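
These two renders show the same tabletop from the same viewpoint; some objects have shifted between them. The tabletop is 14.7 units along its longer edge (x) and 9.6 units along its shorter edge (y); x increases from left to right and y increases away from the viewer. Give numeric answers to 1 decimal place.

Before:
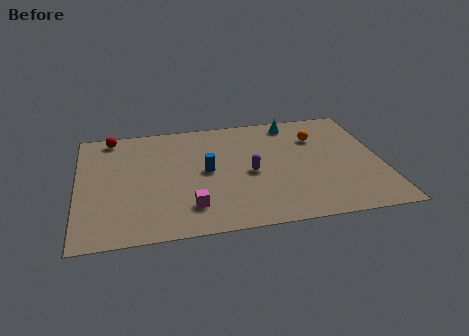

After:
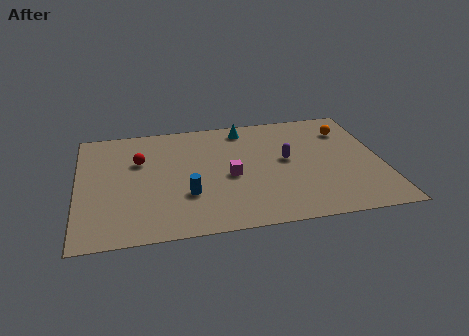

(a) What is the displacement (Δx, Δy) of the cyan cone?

(-2.4, -0.1)

From the two frames, the cyan cone sits at roughly (10.6, 8.4) before and (8.2, 8.3) after.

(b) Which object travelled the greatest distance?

the magenta cube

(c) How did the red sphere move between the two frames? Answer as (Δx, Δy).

(1.3, -2.3)

The red sphere started near (1.7, 8.6) and ended near (3.0, 6.3).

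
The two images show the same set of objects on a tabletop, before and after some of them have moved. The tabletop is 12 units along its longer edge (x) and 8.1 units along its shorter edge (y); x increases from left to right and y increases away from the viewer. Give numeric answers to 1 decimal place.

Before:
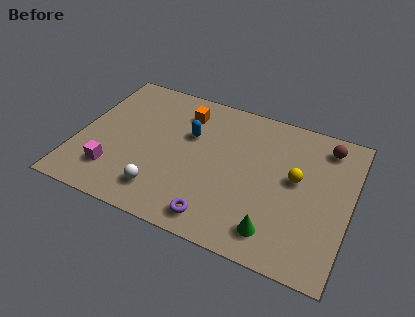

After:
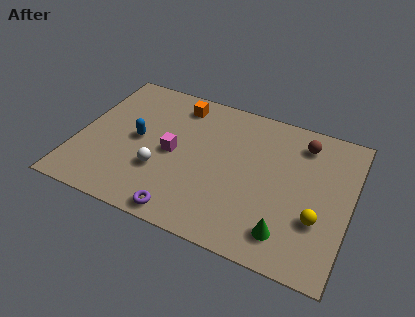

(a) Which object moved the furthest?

the magenta cube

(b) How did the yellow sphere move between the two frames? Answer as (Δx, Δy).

(1.1, -1.8)

The yellow sphere started near (9.6, 4.5) and ended near (10.7, 2.7).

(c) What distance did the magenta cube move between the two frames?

3.1

From (1.8, 1.9) to (4.2, 3.9), the magenta cube covered √(2.4² + 2.0²) ≈ 3.1 units.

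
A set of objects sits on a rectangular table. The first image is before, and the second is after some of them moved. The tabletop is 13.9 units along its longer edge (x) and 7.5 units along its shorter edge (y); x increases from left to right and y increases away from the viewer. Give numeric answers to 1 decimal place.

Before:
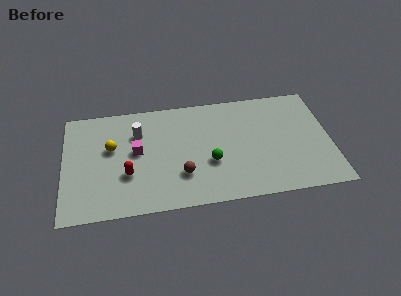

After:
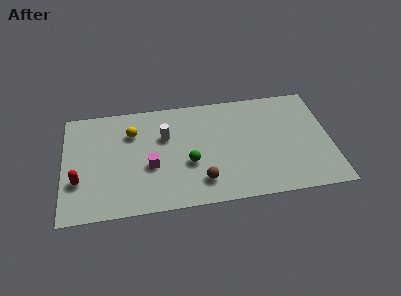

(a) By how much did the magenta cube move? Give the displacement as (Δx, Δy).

(0.7, -1.1)

The magenta cube was at about (3.8, 4.1) and moved to about (4.5, 3.0).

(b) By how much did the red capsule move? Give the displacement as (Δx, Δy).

(-2.5, -0.1)

From the two frames, the red capsule sits at roughly (3.3, 2.6) before and (0.8, 2.5) after.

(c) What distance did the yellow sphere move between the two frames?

1.4

From (2.5, 4.5) to (3.6, 5.4), the yellow sphere covered √(1.1² + 0.9²) ≈ 1.4 units.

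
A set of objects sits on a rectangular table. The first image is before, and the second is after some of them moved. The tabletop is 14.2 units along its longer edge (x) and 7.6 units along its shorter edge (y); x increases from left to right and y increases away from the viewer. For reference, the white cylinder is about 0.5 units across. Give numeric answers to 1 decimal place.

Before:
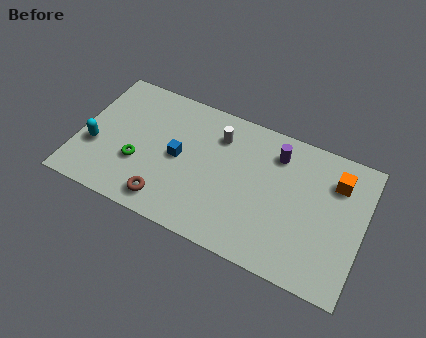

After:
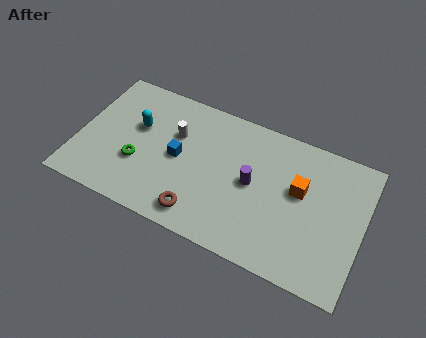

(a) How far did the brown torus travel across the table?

1.7

The brown torus was near (4.7, 1.2) before and (6.4, 1.2) after, so it travelled √(1.7² + 0.0²) ≈ 1.7 units.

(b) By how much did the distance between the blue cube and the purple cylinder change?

-1.5

They were about 5.2 units apart before and 3.7 after — 1.5 units closer together.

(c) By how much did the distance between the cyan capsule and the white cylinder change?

-4.7

They were about 6.6 units apart before and 1.9 after — 4.7 units closer together.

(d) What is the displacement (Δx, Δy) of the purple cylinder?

(-1.0, -2.1)

From the two frames, the purple cylinder sits at roughly (9.7, 6.0) before and (8.7, 3.9) after.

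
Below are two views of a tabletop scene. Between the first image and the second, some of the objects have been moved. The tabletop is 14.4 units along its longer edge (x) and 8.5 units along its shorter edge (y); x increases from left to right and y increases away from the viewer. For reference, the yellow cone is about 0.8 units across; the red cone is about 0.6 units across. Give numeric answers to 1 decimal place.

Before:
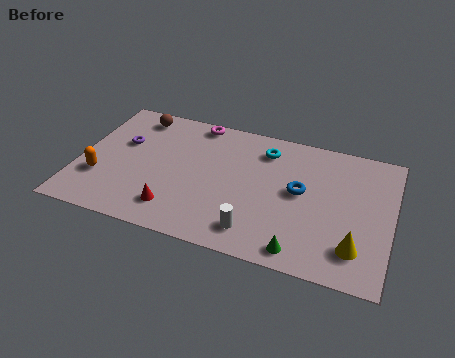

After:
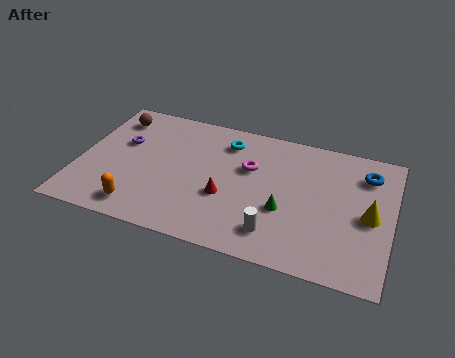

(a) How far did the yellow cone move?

2.2

The yellow cone moved from about (12.9, 1.9) to (13.4, 4.0), a distance of √(0.5² + 2.1²) ≈ 2.2.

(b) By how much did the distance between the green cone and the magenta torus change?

-5.8

They were about 8.6 units apart before and 2.8 after — 5.8 units closer together.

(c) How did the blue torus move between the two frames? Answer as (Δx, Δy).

(2.9, 2.0)

From the two frames, the blue torus sits at roughly (10.2, 4.6) before and (13.1, 6.6) after.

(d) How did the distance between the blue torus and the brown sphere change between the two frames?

+3.5

Before: roughly 8.3 units apart; after: 11.8. That's 3.5 units further apart.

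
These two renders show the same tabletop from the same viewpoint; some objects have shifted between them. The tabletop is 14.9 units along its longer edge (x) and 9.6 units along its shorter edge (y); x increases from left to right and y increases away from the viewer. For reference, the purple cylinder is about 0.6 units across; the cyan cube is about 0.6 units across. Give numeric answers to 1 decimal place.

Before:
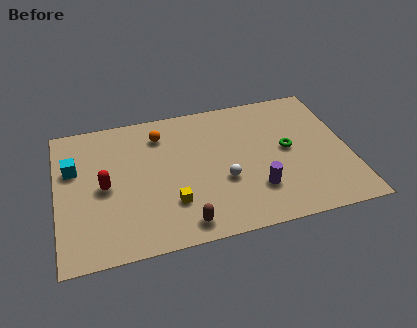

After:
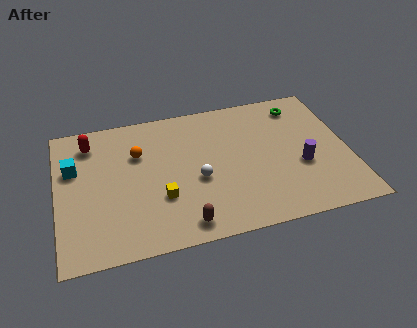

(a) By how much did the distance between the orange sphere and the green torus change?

+1.7

Before: roughly 6.9 units apart; after: 8.6. That's 1.7 units further apart.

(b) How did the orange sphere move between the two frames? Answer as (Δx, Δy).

(-1.2, -1.1)

From the two frames, the orange sphere sits at roughly (5.4, 7.6) before and (4.2, 6.5) after.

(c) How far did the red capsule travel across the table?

3.3

The red capsule moved from about (2.4, 4.6) to (1.8, 7.8), a distance of √(0.6² + 3.2²) ≈ 3.3.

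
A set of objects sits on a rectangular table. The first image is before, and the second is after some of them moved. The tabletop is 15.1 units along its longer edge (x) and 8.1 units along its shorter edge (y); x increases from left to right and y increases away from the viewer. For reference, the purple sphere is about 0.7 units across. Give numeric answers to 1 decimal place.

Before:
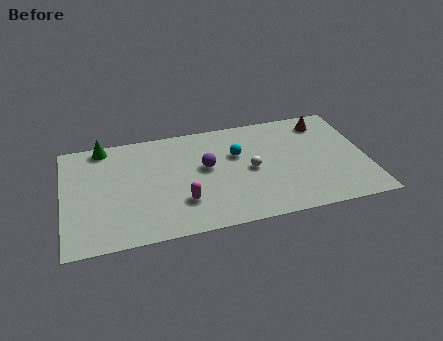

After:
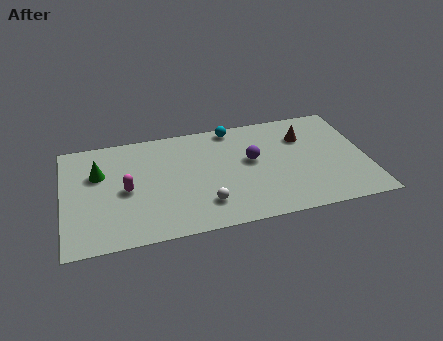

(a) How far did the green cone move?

2.0

The green cone moved from about (2.1, 7.3) to (1.8, 5.3), a distance of √(0.3² + 2.0²) ≈ 2.0.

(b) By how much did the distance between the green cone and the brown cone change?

-0.8

They were about 11.1 units apart before and 10.3 after — 0.8 units closer together.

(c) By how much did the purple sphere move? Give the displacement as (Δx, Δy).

(2.3, 0.0)

The purple sphere started near (7.1, 4.6) and ended near (9.4, 4.6).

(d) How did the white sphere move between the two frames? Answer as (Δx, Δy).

(-2.4, -2.0)

The white sphere started near (9.3, 3.9) and ended near (6.9, 1.9).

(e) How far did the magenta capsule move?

3.1

The magenta capsule was near (5.8, 2.3) before and (3.1, 3.8) after, so it travelled √(2.7² + 1.5²) ≈ 3.1 units.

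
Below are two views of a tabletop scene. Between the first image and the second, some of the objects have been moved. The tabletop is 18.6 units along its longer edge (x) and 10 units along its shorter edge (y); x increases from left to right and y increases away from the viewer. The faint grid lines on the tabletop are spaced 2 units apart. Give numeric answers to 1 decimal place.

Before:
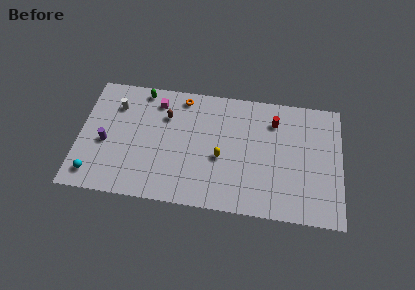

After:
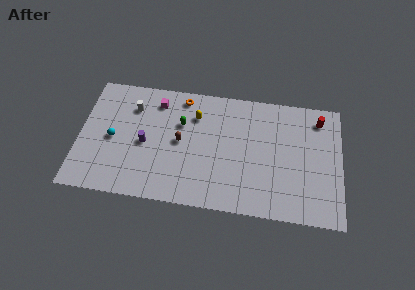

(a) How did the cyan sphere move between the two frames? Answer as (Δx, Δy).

(1.2, 3.1)

From the two frames, the cyan sphere sits at roughly (1.2, 1.6) before and (2.4, 4.7) after.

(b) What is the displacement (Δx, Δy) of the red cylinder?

(3.2, 0.6)

From the two frames, the red cylinder sits at roughly (13.8, 7.7) before and (17.0, 8.3) after.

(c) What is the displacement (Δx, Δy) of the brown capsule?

(1.1, -2.0)

The brown capsule was at about (6.1, 7.1) and moved to about (7.2, 5.1).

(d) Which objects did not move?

the magenta cube and the orange torus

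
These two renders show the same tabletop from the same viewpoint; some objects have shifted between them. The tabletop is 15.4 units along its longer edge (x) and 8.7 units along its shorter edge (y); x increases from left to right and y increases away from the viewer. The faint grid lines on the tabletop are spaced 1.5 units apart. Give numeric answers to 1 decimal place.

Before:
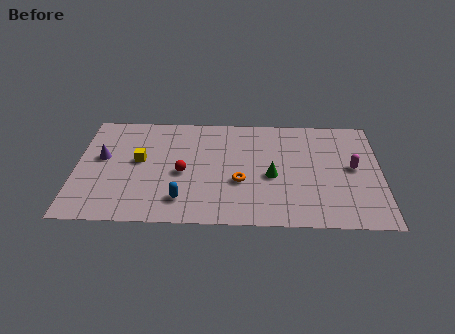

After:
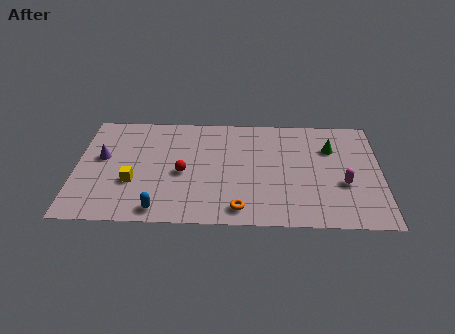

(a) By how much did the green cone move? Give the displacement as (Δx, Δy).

(3.0, 2.3)

From the two frames, the green cone sits at roughly (9.9, 3.8) before and (12.9, 6.1) after.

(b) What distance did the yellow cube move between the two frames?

1.7

From (3.2, 4.8) to (2.9, 3.1), the yellow cube covered √(0.3² + 1.7²) ≈ 1.7 units.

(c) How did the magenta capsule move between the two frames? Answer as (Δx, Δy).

(-0.5, -1.3)

The magenta capsule was at about (14.0, 4.6) and moved to about (13.5, 3.3).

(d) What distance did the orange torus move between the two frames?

2.1

From (8.3, 3.3) to (8.3, 1.2), the orange torus covered √(0.0² + 2.1²) ≈ 2.1 units.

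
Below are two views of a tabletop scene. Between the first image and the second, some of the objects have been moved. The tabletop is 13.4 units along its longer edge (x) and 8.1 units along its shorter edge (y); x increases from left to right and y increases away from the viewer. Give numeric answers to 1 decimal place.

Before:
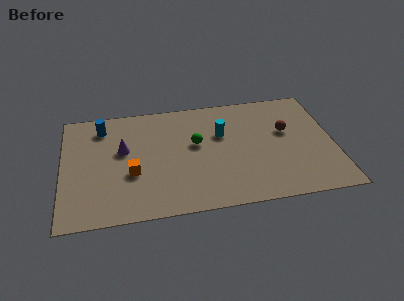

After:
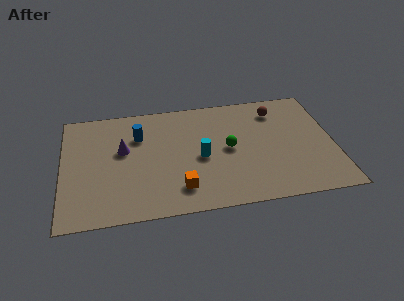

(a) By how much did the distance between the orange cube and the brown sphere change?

-1.0

They were about 7.9 units apart before and 6.9 after — 1.0 units closer together.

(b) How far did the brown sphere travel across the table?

1.6

From (11.1, 4.9) to (10.7, 6.5), the brown sphere covered √(0.4² + 1.6²) ≈ 1.6 units.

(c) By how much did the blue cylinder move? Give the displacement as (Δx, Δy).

(1.8, -0.9)

The blue cylinder was at about (2.0, 6.6) and moved to about (3.8, 5.7).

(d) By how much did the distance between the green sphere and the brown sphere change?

-1.0

The distance was about 4.5 in the first image and 3.5 in the second, so they moved 1.0 units closer together.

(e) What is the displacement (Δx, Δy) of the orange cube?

(2.3, -1.4)

The orange cube started near (3.4, 3.1) and ended near (5.7, 1.7).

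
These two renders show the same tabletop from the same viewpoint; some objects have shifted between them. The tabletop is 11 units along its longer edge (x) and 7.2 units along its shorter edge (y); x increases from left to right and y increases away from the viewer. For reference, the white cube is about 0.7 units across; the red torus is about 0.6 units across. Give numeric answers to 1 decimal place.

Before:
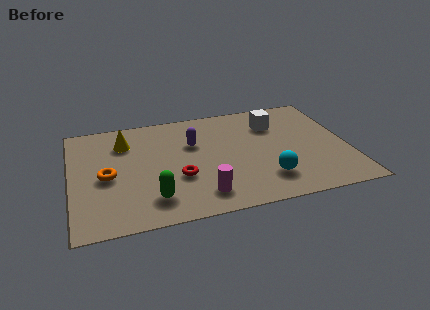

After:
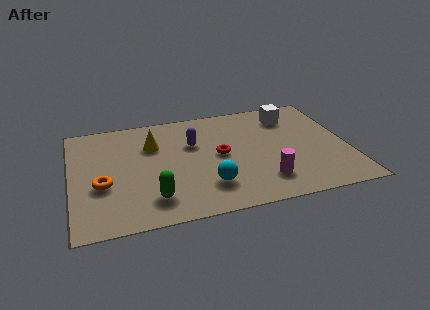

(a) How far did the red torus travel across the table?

2.0

The red torus was near (4.2, 2.6) before and (5.9, 3.7) after, so it travelled √(1.7² + 1.1²) ≈ 2.0 units.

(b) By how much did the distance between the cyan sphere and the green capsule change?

-2.3

Before: roughly 4.5 units apart; after: 2.2. That's 2.3 units closer together.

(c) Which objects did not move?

the green capsule and the purple capsule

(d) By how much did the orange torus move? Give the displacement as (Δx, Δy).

(-0.2, -0.5)

The orange torus started near (1.4, 3.3) and ended near (1.2, 2.8).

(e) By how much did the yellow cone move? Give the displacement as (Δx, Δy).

(1.1, -0.4)

From the two frames, the yellow cone sits at roughly (2.2, 5.4) before and (3.3, 5.0) after.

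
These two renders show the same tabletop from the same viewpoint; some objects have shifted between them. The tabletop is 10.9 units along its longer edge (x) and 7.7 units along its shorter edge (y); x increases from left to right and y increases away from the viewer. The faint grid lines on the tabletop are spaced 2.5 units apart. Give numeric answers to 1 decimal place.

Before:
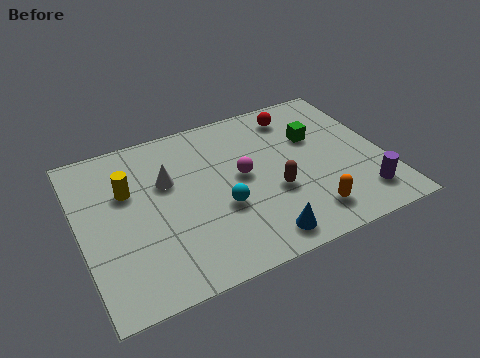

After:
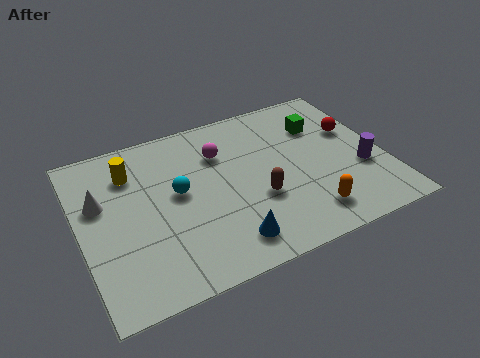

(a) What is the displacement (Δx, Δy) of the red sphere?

(1.9, -1.6)

The red sphere was at about (8.1, 6.4) and moved to about (10.0, 4.8).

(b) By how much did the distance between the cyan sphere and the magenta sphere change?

+0.6

Before: roughly 1.5 units apart; after: 2.1. That's 0.6 units further apart.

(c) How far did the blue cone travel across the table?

1.1

From (6.0, 1.0) to (4.9, 1.3), the blue cone covered √(1.1² + 0.3²) ≈ 1.1 units.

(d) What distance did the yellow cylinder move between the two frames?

0.8

The yellow cylinder was near (1.8, 5.0) before and (2.0, 5.8) after, so it travelled √(0.2² + 0.8²) ≈ 0.8 units.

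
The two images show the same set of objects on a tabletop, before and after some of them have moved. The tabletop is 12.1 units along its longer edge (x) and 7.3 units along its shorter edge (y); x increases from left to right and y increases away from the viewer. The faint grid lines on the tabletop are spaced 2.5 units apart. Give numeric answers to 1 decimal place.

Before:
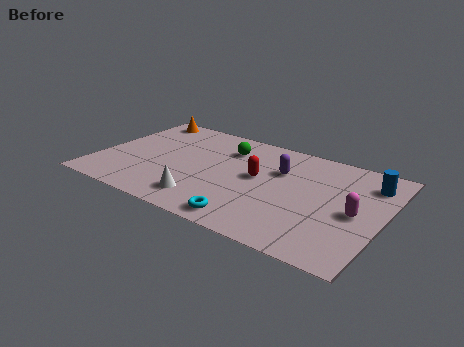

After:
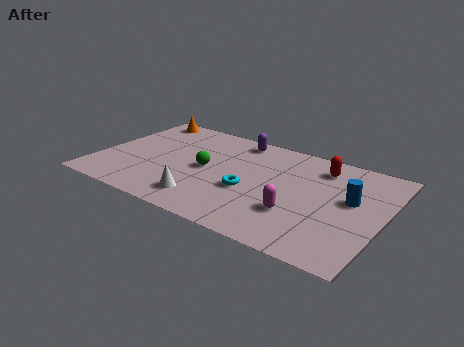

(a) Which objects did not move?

the white cone and the orange cone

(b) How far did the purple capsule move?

2.6

The purple capsule was near (7.6, 4.9) before and (5.5, 6.4) after, so it travelled √(2.1² + 1.5²) ≈ 2.6 units.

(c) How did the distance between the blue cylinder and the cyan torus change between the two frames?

-2.2

The distance was about 6.5 in the first image and 4.3 in the second, so they moved 2.2 units closer together.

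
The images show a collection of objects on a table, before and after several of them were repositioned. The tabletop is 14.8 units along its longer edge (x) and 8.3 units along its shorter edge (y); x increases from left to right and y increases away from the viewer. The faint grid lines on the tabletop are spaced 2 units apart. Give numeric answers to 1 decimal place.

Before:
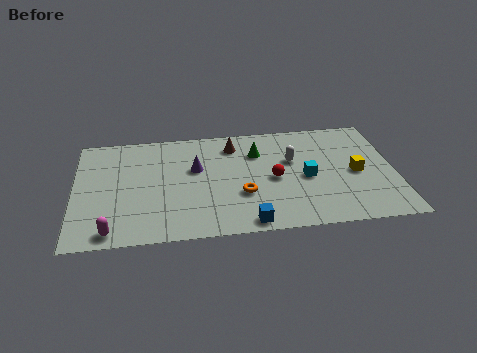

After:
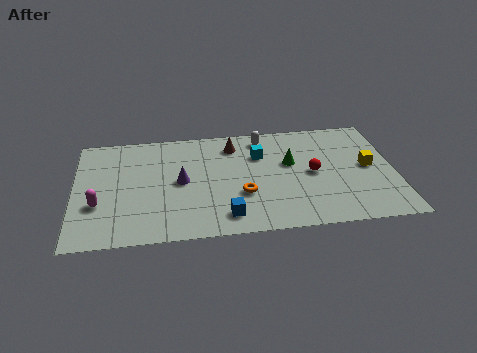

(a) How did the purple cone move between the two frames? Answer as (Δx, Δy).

(-0.7, -0.9)

The purple cone started near (5.6, 5.1) and ended near (4.9, 4.2).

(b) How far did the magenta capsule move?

2.1

From (1.7, 0.9) to (1.1, 2.9), the magenta capsule covered √(0.6² + 2.0²) ≈ 2.1 units.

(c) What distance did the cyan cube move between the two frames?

2.9

The cyan cube moved from about (10.7, 3.8) to (8.6, 5.8), a distance of √(2.1² + 2.0²) ≈ 2.9.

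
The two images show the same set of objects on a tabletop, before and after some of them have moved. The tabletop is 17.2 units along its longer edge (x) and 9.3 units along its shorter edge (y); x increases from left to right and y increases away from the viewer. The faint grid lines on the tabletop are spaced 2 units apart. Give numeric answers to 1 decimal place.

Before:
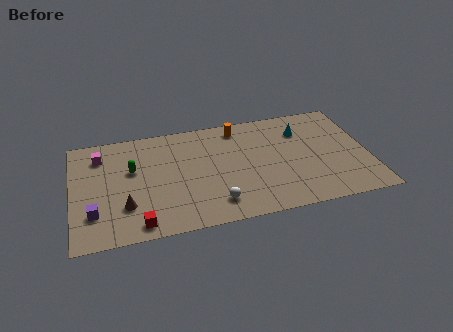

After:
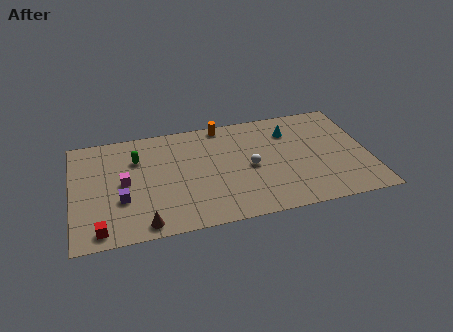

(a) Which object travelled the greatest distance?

the white sphere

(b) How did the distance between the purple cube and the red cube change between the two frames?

-0.3

The distance was about 2.9 in the first image and 2.6 in the second, so they moved 0.3 units closer together.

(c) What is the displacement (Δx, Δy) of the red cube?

(-2.2, 0.0)

The red cube was at about (3.7, 1.1) and moved to about (1.5, 1.1).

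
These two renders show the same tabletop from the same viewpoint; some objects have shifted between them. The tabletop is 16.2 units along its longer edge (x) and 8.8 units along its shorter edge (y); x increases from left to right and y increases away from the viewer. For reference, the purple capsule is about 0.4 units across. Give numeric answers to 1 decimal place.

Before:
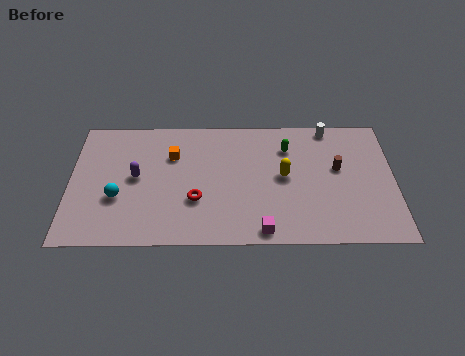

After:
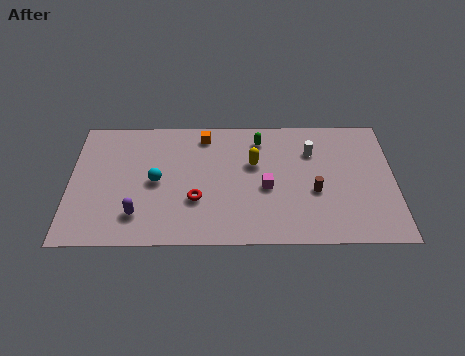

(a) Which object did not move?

the red torus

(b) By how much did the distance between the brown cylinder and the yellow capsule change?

+0.9

Before: roughly 2.7 units apart; after: 3.6. That's 0.9 units further apart.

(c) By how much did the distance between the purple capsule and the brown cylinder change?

-1.2

They were about 10.1 units apart before and 8.9 after — 1.2 units closer together.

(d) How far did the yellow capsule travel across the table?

1.7

The yellow capsule moved from about (10.7, 4.6) to (9.2, 5.5), a distance of √(1.5² + 0.9²) ≈ 1.7.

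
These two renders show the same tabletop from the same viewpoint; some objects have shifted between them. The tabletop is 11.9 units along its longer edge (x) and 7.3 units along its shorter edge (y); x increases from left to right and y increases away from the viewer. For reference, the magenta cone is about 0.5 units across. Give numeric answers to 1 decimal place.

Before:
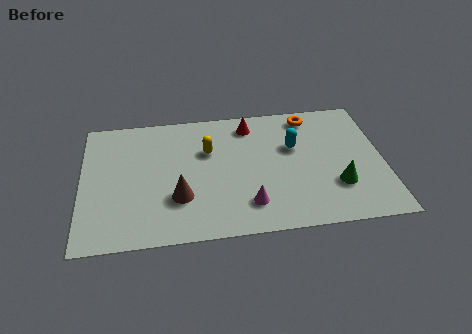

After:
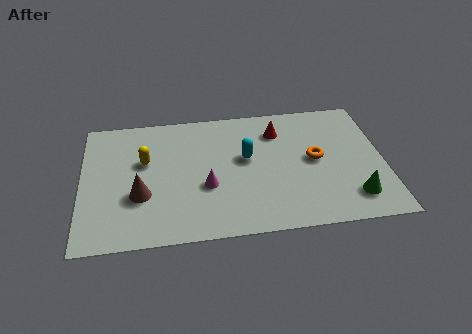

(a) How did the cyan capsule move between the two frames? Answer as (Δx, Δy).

(-1.9, -0.4)

The cyan capsule was at about (8.4, 4.6) and moved to about (6.5, 4.2).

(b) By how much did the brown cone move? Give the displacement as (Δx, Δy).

(-1.5, 0.3)

The brown cone was at about (3.8, 2.3) and moved to about (2.3, 2.6).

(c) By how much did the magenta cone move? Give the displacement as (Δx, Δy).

(-1.6, 1.2)

From the two frames, the magenta cone sits at roughly (6.5, 1.6) before and (4.9, 2.8) after.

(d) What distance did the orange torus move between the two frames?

2.5

The orange torus moved from about (9.1, 6.3) to (9.2, 3.8), a distance of √(0.1² + 2.5²) ≈ 2.5.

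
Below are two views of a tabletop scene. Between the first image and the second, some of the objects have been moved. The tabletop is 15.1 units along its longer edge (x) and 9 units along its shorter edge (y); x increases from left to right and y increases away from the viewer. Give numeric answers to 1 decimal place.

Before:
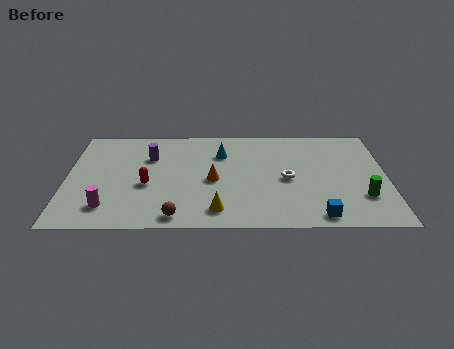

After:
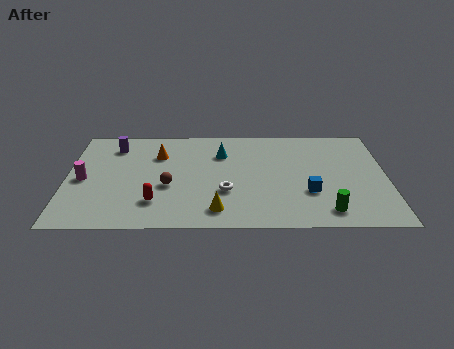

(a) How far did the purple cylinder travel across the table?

2.0

The purple cylinder moved from about (3.9, 6.2) to (2.2, 7.2), a distance of √(1.7² + 1.0²) ≈ 2.0.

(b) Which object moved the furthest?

the orange cone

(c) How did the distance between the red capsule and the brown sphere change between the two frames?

-1.5

The distance was about 3.0 in the first image and 1.5 in the second, so they moved 1.5 units closer together.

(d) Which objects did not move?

the cyan cone and the yellow cone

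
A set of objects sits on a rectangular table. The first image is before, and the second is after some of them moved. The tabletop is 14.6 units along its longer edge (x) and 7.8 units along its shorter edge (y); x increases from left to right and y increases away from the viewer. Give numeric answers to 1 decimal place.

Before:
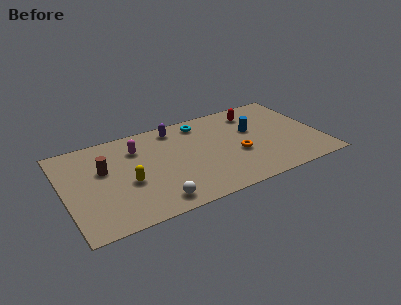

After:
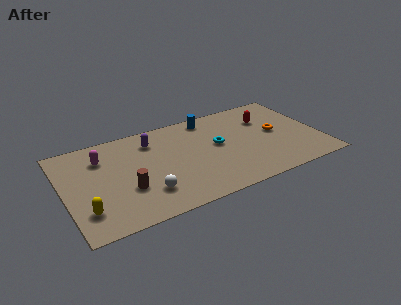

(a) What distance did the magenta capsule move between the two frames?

2.0

The magenta capsule was near (4.3, 5.8) before and (2.3, 5.8) after, so it travelled √(2.0² + 0.0²) ≈ 2.0 units.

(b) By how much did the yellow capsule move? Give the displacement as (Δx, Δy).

(-2.5, -1.3)

From the two frames, the yellow capsule sits at roughly (3.5, 3.2) before and (1.0, 1.9) after.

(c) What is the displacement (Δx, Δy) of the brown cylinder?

(1.1, -2.1)

The brown cylinder was at about (2.3, 4.8) and moved to about (3.4, 2.7).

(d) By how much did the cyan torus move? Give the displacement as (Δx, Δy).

(0.7, -2.3)

From the two frames, the cyan torus sits at roughly (8.1, 6.6) before and (8.8, 4.3) after.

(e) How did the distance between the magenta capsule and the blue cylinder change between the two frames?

-0.3

Before: roughly 6.7 units apart; after: 6.4. That's 0.3 units closer together.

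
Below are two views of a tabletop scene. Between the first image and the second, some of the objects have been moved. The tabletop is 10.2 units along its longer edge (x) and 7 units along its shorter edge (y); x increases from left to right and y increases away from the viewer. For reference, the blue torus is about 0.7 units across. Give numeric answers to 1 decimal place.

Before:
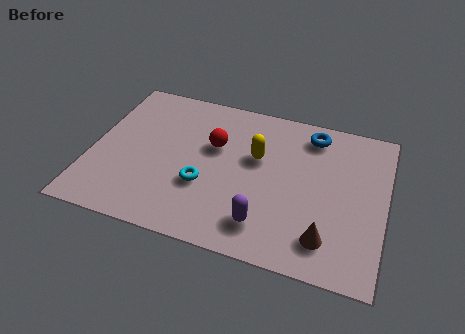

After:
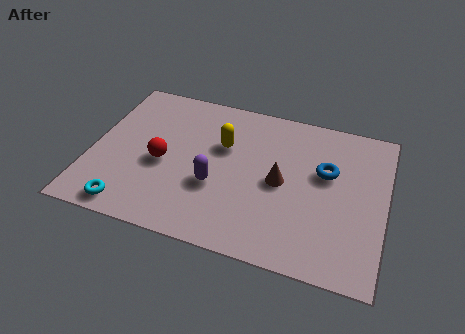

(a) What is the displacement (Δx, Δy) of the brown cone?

(-1.7, 2.0)

From the two frames, the brown cone sits at roughly (8.3, 1.4) before and (6.6, 3.4) after.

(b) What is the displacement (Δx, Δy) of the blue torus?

(0.6, -1.6)

The blue torus was at about (7.5, 5.9) and moved to about (8.1, 4.3).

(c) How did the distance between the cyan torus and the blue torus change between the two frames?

+2.5

Before: roughly 4.9 units apart; after: 7.4. That's 2.5 units further apart.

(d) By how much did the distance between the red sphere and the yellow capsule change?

+0.9

They were about 1.5 units apart before and 2.4 after — 0.9 units further apart.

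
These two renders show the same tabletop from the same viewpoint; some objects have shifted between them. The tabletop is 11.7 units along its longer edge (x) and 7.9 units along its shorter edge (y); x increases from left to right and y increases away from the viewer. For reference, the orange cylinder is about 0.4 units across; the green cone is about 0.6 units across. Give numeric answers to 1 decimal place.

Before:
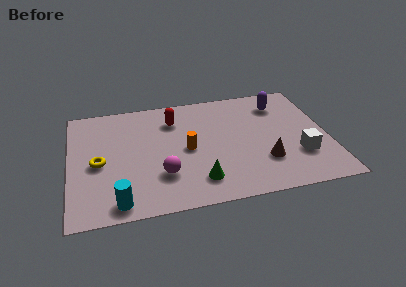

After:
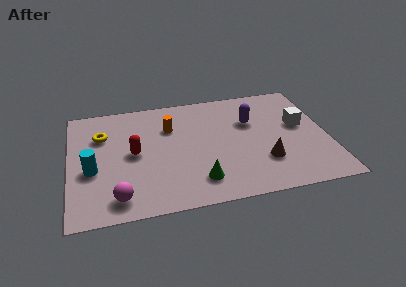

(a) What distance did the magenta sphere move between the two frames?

2.3

The magenta sphere moved from about (4.1, 2.3) to (2.1, 1.2), a distance of √(2.0² + 1.1²) ≈ 2.3.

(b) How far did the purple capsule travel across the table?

1.7

From (9.7, 6.2) to (8.3, 5.2), the purple capsule covered √(1.4² + 1.0²) ≈ 1.7 units.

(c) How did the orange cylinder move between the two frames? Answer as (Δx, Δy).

(-0.7, 1.7)

The orange cylinder was at about (5.3, 3.8) and moved to about (4.6, 5.5).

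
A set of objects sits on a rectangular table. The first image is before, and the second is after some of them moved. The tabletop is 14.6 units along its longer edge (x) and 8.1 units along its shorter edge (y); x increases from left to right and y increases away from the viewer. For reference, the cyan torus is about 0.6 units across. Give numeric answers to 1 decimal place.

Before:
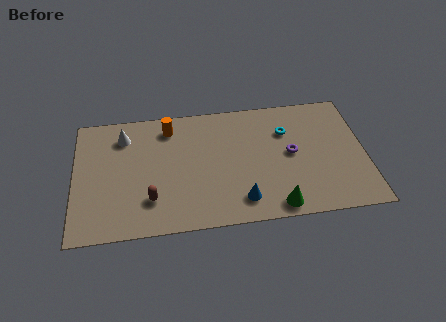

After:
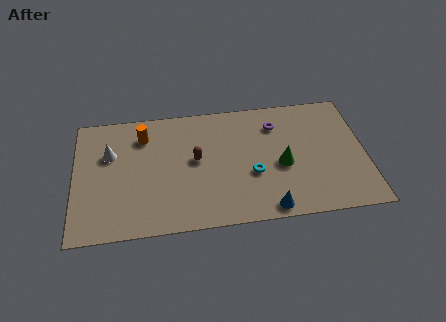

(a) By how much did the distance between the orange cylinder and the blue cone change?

+1.9

The distance was about 6.3 in the first image and 8.2 in the second, so they moved 1.9 units further apart.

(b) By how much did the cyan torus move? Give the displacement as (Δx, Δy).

(-1.8, -2.6)

From the two frames, the cyan torus sits at roughly (10.7, 5.7) before and (8.9, 3.1) after.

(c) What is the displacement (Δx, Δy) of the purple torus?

(-0.7, 2.0)

The purple torus was at about (10.9, 4.2) and moved to about (10.2, 6.2).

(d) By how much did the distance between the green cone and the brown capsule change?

-1.9

Before: roughly 6.3 units apart; after: 4.4. That's 1.9 units closer together.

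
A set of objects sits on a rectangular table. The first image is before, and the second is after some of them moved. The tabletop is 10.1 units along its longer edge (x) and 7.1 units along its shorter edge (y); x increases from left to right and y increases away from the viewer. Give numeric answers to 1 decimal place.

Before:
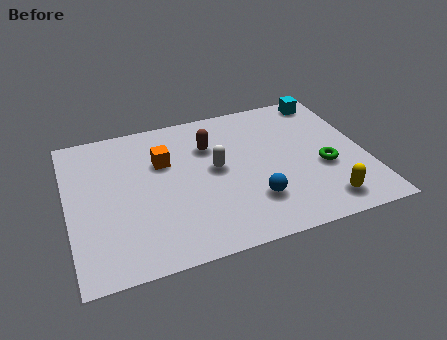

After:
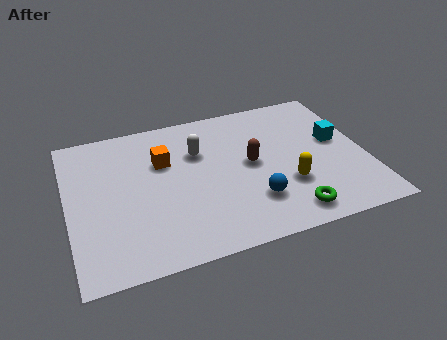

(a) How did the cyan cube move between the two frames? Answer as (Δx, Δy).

(0.1, -2.3)

The cyan cube started near (9.1, 6.3) and ended near (9.2, 4.0).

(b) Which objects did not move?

the orange cube and the blue sphere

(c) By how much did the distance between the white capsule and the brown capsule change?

+0.8

Before: roughly 1.2 units apart; after: 2.0. That's 0.8 units further apart.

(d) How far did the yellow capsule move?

1.6

From (8.4, 1.1) to (7.3, 2.3), the yellow capsule covered √(1.1² + 1.2²) ≈ 1.6 units.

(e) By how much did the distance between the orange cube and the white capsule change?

-0.7

Before: roughly 1.9 units apart; after: 1.2. That's 0.7 units closer together.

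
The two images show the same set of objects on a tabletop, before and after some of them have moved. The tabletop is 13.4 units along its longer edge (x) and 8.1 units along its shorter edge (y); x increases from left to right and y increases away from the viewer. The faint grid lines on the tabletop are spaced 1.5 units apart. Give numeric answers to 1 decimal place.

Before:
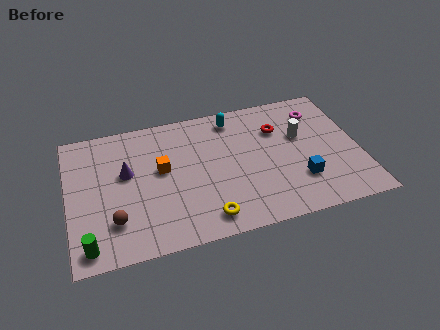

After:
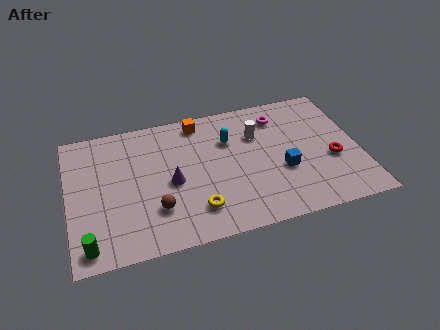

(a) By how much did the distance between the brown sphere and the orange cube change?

+1.9

Before: roughly 3.4 units apart; after: 5.3. That's 1.9 units further apart.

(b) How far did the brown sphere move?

1.9

The brown sphere moved from about (2.0, 2.1) to (3.9, 2.3), a distance of √(1.9² + 0.2²) ≈ 1.9.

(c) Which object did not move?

the green cylinder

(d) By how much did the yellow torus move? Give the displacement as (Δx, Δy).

(-0.4, 0.6)

From the two frames, the yellow torus sits at roughly (6.1, 1.2) before and (5.7, 1.8) after.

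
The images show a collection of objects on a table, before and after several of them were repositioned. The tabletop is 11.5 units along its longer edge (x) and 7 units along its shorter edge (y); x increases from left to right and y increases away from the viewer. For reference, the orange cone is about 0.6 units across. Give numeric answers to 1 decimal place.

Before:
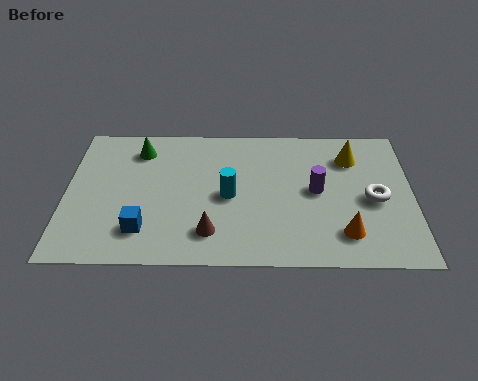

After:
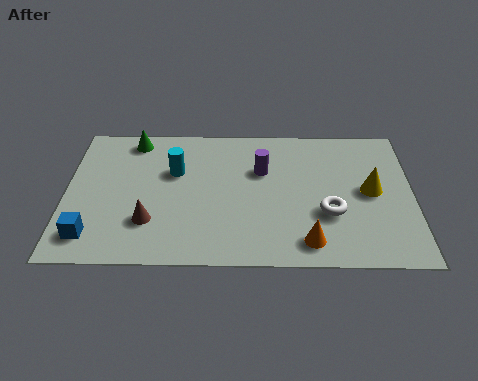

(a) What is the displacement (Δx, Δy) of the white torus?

(-1.5, -0.7)

The white torus was at about (10.2, 3.2) and moved to about (8.7, 2.5).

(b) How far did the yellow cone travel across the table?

1.8

The yellow cone was near (9.5, 5.3) before and (10.1, 3.6) after, so it travelled √(0.6² + 1.7²) ≈ 1.8 units.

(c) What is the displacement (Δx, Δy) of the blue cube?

(-1.7, -0.3)

The blue cube was at about (2.6, 1.6) and moved to about (0.9, 1.3).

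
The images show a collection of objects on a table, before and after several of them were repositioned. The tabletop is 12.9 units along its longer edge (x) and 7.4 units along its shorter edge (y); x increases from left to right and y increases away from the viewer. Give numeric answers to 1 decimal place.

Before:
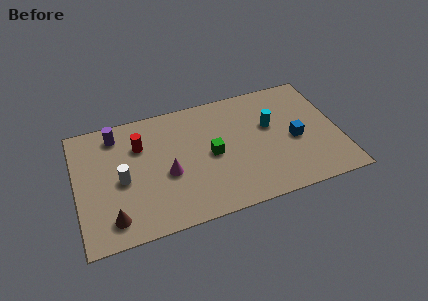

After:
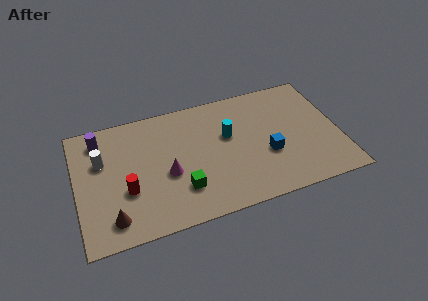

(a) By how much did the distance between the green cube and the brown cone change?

-2.0

Before: roughly 5.5 units apart; after: 3.5. That's 2.0 units closer together.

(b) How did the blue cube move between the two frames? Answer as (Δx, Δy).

(-1.4, -0.5)

From the two frames, the blue cube sits at roughly (10.7, 3.3) before and (9.3, 2.8) after.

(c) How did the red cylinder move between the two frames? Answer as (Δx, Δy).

(-0.8, -2.5)

The red cylinder started near (3.2, 5.2) and ended near (2.4, 2.7).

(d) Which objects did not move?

the magenta cone and the brown cone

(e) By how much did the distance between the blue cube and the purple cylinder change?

-0.4

They were about 9.1 units apart before and 8.7 after — 0.4 units closer together.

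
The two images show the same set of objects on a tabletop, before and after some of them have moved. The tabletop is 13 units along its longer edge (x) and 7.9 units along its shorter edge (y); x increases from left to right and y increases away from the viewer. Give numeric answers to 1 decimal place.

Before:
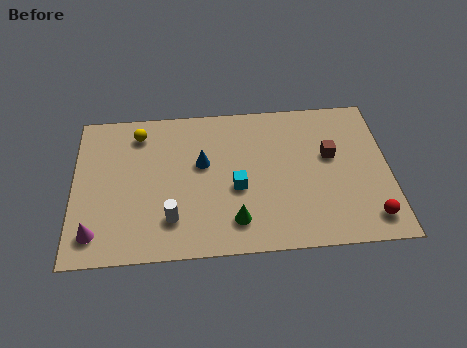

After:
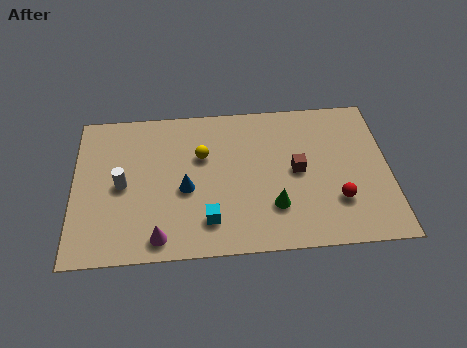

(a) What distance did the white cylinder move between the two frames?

2.8

The white cylinder was near (4.0, 1.9) before and (2.0, 3.8) after, so it travelled √(2.0² + 1.9²) ≈ 2.8 units.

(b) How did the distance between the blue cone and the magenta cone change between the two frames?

-2.9

They were about 5.5 units apart before and 2.6 after — 2.9 units closer together.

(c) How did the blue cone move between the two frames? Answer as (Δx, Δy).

(-0.7, -1.3)

From the two frames, the blue cone sits at roughly (5.3, 4.7) before and (4.6, 3.4) after.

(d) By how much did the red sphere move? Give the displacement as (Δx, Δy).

(-1.3, 1.0)

From the two frames, the red sphere sits at roughly (12.1, 1.3) before and (10.8, 2.3) after.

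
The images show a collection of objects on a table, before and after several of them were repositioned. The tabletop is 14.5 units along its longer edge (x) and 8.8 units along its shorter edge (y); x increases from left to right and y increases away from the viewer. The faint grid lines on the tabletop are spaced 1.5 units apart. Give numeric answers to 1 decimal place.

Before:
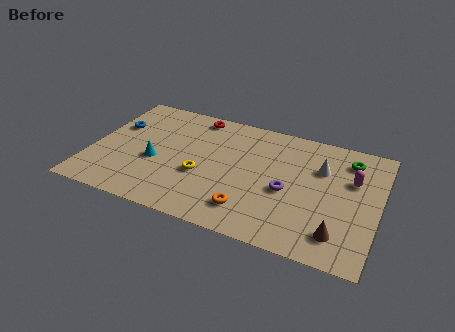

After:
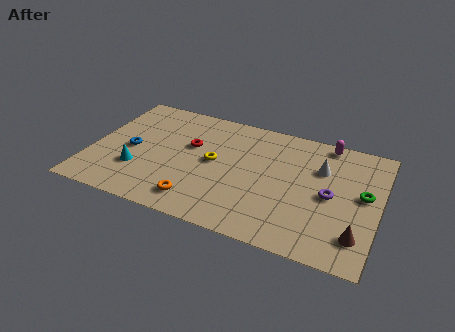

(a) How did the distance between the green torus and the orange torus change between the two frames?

+1.7

The distance was about 7.0 in the first image and 8.7 in the second, so they moved 1.7 units further apart.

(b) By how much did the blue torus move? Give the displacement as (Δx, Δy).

(1.0, -1.6)

The blue torus started near (1.0, 5.7) and ended near (2.0, 4.1).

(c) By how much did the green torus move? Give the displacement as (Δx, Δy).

(0.9, -2.3)

The green torus started near (12.8, 7.1) and ended near (13.7, 4.8).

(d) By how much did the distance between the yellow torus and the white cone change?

-0.9

The distance was about 6.4 in the first image and 5.5 in the second, so they moved 0.9 units closer together.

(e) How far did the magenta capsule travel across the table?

2.7

The magenta capsule was near (13.1, 5.7) before and (11.6, 8.0) after, so it travelled √(1.5² + 2.3²) ≈ 2.7 units.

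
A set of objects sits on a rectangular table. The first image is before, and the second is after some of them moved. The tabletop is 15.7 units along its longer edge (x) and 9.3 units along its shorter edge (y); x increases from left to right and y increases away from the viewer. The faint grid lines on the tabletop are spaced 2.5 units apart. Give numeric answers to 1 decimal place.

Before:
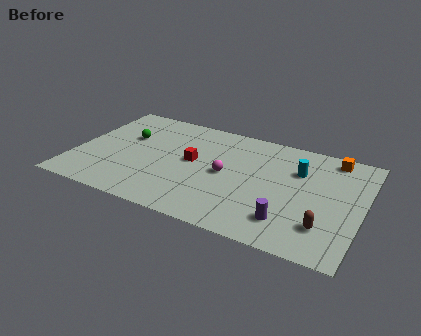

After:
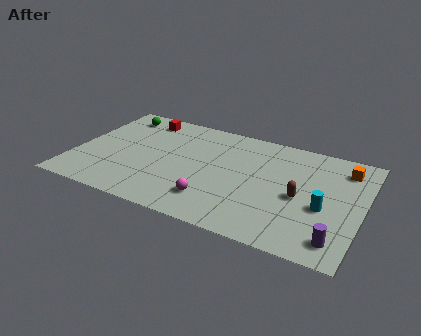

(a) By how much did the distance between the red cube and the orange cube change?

+3.2

Before: roughly 8.1 units apart; after: 11.3. That's 3.2 units further apart.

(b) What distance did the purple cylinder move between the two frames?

2.6

From (12.0, 2.0) to (14.6, 1.5), the purple cylinder covered √(2.6² + 0.5²) ≈ 2.6 units.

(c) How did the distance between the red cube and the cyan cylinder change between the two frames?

+5.4

The distance was about 5.9 in the first image and 11.3 in the second, so they moved 5.4 units further apart.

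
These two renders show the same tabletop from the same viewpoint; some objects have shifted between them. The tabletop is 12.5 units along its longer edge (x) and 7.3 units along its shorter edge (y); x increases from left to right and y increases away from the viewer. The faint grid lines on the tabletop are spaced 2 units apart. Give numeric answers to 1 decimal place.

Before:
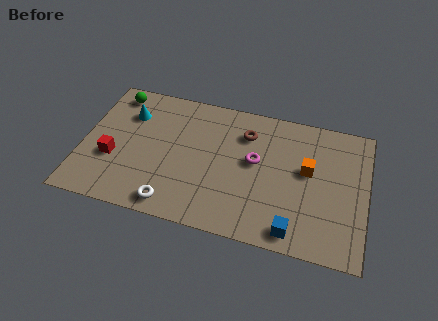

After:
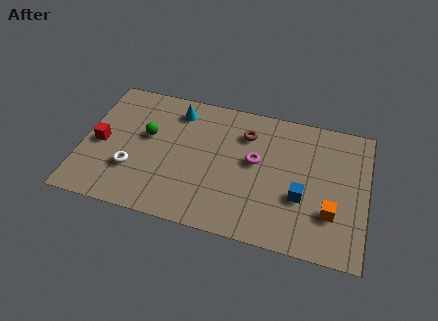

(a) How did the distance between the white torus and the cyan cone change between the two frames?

-0.9

They were about 5.0 units apart before and 4.1 after — 0.9 units closer together.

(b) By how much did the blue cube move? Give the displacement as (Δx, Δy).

(0.2, 1.8)

The blue cube was at about (9.5, 0.9) and moved to about (9.7, 2.7).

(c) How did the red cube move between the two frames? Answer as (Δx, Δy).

(-0.6, 0.7)

The red cube was at about (1.4, 2.7) and moved to about (0.8, 3.4).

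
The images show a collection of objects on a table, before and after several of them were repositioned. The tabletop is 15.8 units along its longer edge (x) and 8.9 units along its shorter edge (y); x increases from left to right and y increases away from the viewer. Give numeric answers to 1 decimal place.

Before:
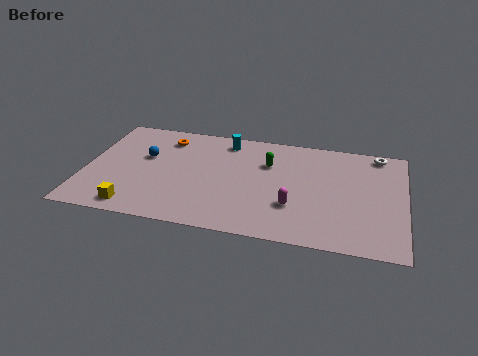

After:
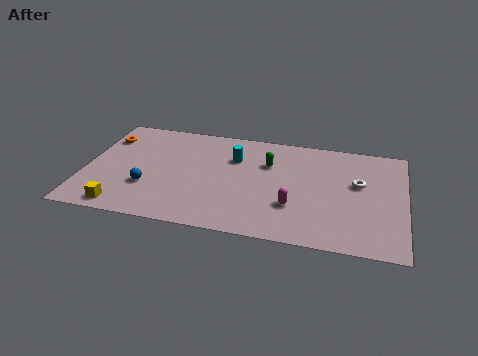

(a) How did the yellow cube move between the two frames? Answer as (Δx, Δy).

(-0.6, -0.1)

From the two frames, the yellow cube sits at roughly (2.7, 1.1) before and (2.1, 1.0) after.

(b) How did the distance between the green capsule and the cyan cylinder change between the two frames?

-1.0

Before: roughly 2.7 units apart; after: 1.7. That's 1.0 units closer together.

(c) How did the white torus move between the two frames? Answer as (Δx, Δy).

(-0.9, -2.7)

The white torus was at about (14.4, 8.0) and moved to about (13.5, 5.3).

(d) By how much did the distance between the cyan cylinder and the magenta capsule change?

-1.4

Before: roughly 6.0 units apart; after: 4.6. That's 1.4 units closer together.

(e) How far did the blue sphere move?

2.5

From (2.9, 5.4) to (3.2, 2.9), the blue sphere covered √(0.3² + 2.5²) ≈ 2.5 units.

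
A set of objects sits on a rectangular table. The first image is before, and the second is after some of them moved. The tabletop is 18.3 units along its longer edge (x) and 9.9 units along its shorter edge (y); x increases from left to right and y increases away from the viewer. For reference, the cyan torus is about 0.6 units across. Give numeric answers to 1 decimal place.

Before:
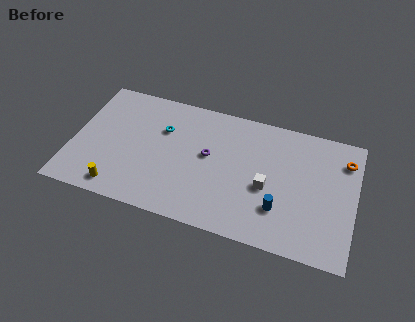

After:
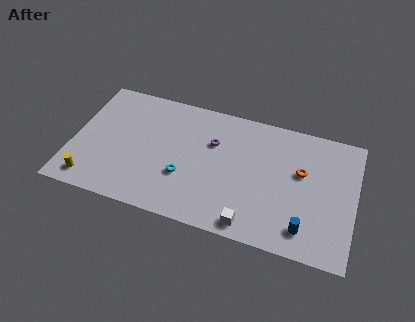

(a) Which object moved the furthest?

the cyan torus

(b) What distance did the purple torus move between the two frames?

1.1

The purple torus moved from about (8.8, 5.5) to (9.0, 6.6), a distance of √(0.2² + 1.1²) ≈ 1.1.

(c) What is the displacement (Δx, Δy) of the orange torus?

(-2.7, -1.7)

The orange torus started near (17.5, 7.7) and ended near (14.8, 6.0).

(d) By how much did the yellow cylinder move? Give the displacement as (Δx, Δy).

(-1.8, 0.1)

From the two frames, the yellow cylinder sits at roughly (3.3, 1.3) before and (1.5, 1.4) after.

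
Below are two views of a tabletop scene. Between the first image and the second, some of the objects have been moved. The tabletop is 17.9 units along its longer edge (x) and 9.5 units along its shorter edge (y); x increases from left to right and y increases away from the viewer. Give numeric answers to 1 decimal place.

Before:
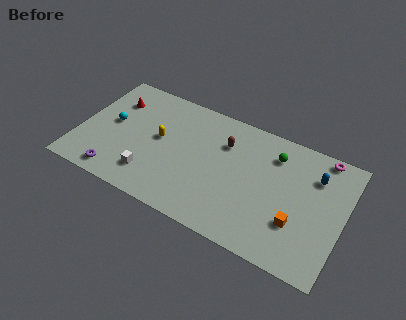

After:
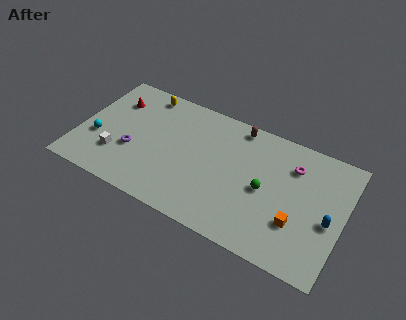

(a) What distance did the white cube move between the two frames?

2.5

From (5.2, 2.1) to (2.8, 2.7), the white cube covered √(2.4² + 0.6²) ≈ 2.5 units.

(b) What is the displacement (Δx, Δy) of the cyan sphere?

(-0.8, -1.6)

The cyan sphere started near (2.1, 5.1) and ended near (1.3, 3.5).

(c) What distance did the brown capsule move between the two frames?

1.8

From (9.7, 6.8) to (10.4, 8.5), the brown capsule covered √(0.7² + 1.7²) ≈ 1.8 units.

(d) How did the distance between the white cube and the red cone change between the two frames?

-1.5

The distance was about 5.9 in the first image and 4.4 in the second, so they moved 1.5 units closer together.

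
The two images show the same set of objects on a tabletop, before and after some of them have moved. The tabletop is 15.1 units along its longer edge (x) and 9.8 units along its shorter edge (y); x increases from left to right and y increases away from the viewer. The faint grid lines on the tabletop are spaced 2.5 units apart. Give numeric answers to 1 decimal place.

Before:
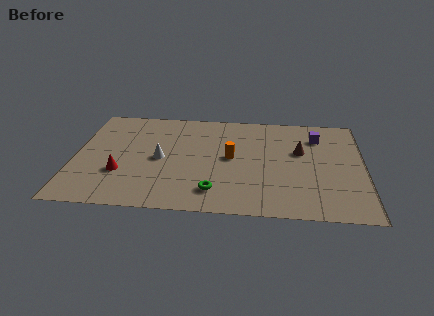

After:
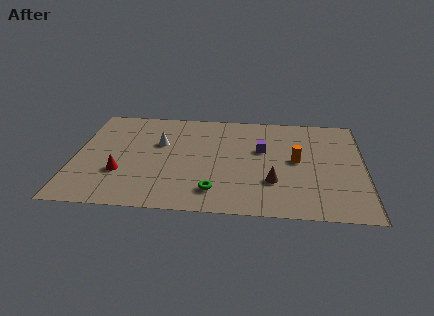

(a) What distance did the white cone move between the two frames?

1.5

The white cone was near (4.5, 4.7) before and (4.4, 6.2) after, so it travelled √(0.1² + 1.5²) ≈ 1.5 units.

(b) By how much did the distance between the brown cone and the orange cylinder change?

-1.3

Before: roughly 3.7 units apart; after: 2.4. That's 1.3 units closer together.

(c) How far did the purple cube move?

3.3

The purple cube was near (12.7, 7.5) before and (9.8, 6.0) after, so it travelled √(2.9² + 1.5²) ≈ 3.3 units.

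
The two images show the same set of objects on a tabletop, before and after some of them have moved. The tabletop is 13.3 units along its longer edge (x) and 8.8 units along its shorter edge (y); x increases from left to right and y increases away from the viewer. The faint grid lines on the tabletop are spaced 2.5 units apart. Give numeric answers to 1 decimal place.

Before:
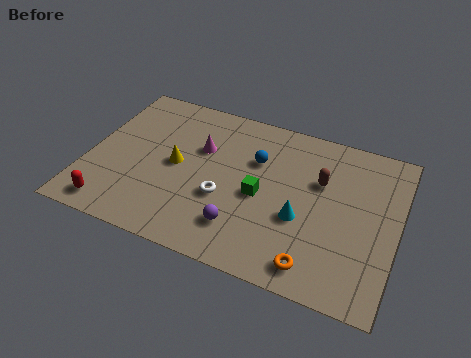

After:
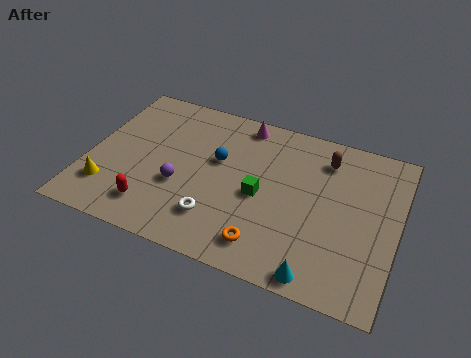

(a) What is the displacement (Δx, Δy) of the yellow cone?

(-2.7, -2.3)

The yellow cone started near (3.8, 4.4) and ended near (1.1, 2.1).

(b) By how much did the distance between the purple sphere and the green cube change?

+1.4

The distance was about 2.1 in the first image and 3.5 in the second, so they moved 1.4 units further apart.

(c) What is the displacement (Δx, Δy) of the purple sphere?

(-2.8, 1.3)

The purple sphere started near (6.9, 2.0) and ended near (4.1, 3.3).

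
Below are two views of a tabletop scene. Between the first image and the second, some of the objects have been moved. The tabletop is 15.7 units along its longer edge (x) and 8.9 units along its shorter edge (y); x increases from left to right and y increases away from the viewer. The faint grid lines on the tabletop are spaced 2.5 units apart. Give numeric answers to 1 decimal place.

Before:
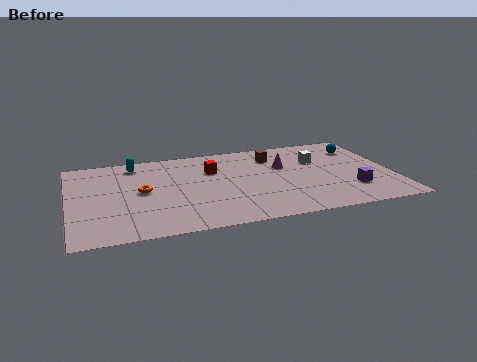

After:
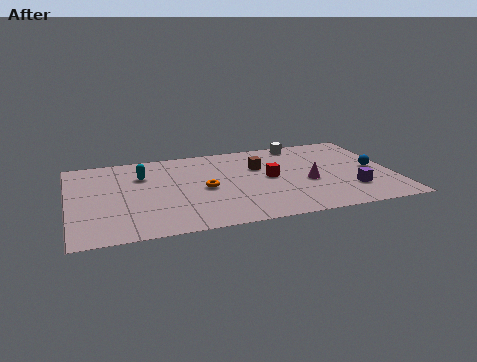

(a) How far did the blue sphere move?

2.5

The blue sphere was near (14.4, 6.8) before and (14.8, 4.3) after, so it travelled √(0.4² + 2.5²) ≈ 2.5 units.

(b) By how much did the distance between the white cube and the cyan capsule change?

-1.0

They were about 9.1 units apart before and 8.1 after — 1.0 units closer together.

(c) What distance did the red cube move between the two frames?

3.1

The red cube was near (7.0, 6.1) before and (9.7, 4.6) after, so it travelled √(2.7² + 1.5²) ≈ 3.1 units.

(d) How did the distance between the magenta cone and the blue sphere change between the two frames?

-0.7

Before: roughly 4.1 units apart; after: 3.4. That's 0.7 units closer together.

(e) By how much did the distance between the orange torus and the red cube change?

-0.6

The distance was about 3.8 in the first image and 3.2 in the second, so they moved 0.6 units closer together.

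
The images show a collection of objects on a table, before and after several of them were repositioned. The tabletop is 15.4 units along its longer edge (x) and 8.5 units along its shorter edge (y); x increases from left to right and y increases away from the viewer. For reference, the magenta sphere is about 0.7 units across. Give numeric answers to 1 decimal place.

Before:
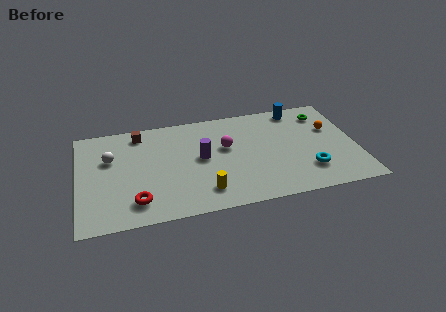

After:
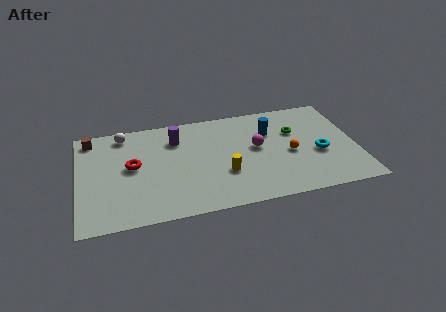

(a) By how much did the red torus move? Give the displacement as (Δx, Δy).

(-0.1, 2.9)

From the two frames, the red torus sits at roughly (3.1, 1.7) before and (3.0, 4.6) after.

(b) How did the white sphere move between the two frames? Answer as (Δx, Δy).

(0.8, 1.9)

From the two frames, the white sphere sits at roughly (1.8, 5.5) before and (2.6, 7.4) after.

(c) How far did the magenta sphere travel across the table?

1.7

From (8.2, 5.1) to (9.9, 4.7), the magenta sphere covered √(1.7² + 0.4²) ≈ 1.7 units.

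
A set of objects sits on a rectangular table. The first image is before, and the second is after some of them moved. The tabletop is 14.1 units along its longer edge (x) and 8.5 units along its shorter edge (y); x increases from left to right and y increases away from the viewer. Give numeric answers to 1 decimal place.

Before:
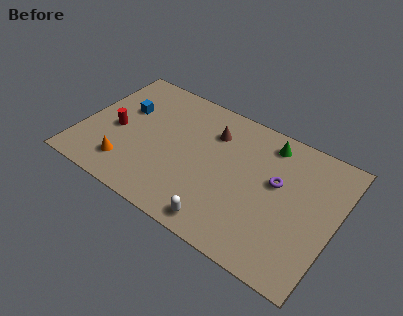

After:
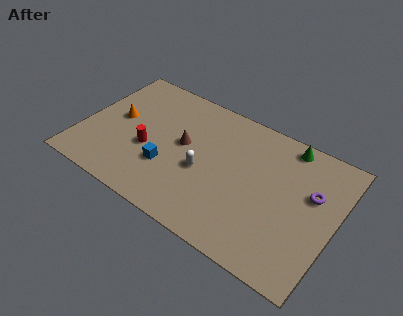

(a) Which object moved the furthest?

the blue cube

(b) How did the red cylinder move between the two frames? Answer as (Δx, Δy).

(1.9, -0.4)

The red cylinder was at about (1.9, 3.8) and moved to about (3.8, 3.4).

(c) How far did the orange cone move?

3.0

From (2.9, 1.8) to (1.8, 4.6), the orange cone covered √(1.1² + 2.8²) ≈ 3.0 units.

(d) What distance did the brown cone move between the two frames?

2.1

The brown cone moved from about (7.0, 6.3) to (5.6, 4.7), a distance of √(1.4² + 1.6²) ≈ 2.1.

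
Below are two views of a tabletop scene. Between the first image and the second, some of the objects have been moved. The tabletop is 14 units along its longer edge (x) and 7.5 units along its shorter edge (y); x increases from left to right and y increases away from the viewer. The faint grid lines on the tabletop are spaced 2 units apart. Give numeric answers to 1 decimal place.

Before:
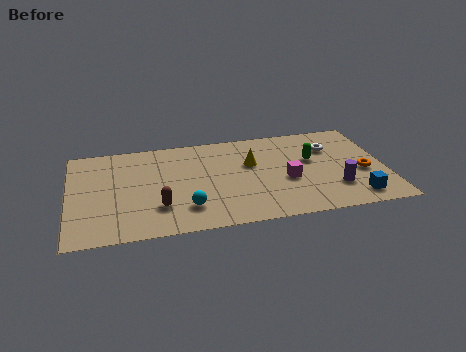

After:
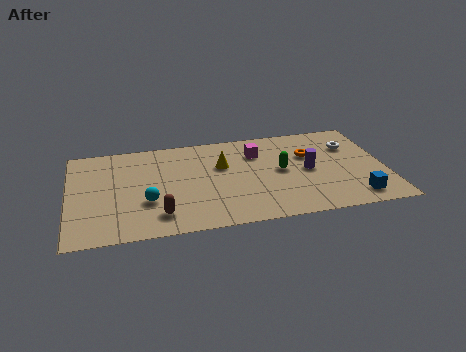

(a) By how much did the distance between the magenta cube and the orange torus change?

-1.0

The distance was about 3.4 in the first image and 2.4 in the second, so they moved 1.0 units closer together.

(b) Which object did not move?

the blue cube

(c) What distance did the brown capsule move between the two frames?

0.6

From (3.9, 2.1) to (3.9, 1.5), the brown capsule covered √(0.0² + 0.6²) ≈ 0.6 units.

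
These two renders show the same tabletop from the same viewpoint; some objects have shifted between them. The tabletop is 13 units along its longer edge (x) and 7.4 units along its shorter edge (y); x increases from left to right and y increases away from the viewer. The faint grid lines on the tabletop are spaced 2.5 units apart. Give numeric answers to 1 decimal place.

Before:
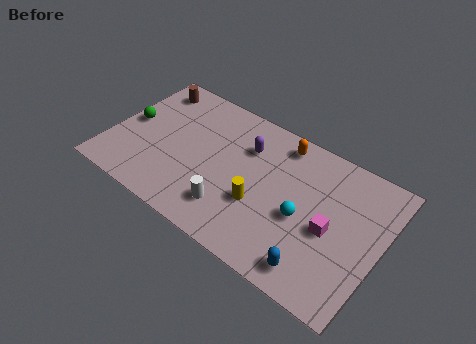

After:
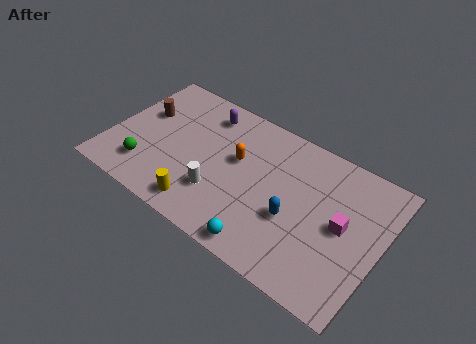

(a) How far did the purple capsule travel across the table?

2.3

The purple capsule moved from about (6.3, 5.3) to (4.1, 6.1), a distance of √(2.2² + 0.8²) ≈ 2.3.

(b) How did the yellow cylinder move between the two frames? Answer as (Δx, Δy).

(-2.5, -1.6)

From the two frames, the yellow cylinder sits at roughly (7.4, 2.7) before and (4.9, 1.1) after.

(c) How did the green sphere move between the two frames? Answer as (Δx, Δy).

(1.2, -2.1)

The green sphere started near (0.8, 3.8) and ended near (2.0, 1.7).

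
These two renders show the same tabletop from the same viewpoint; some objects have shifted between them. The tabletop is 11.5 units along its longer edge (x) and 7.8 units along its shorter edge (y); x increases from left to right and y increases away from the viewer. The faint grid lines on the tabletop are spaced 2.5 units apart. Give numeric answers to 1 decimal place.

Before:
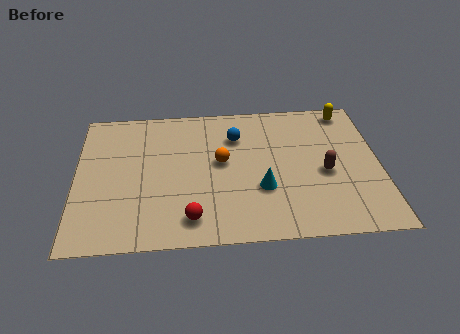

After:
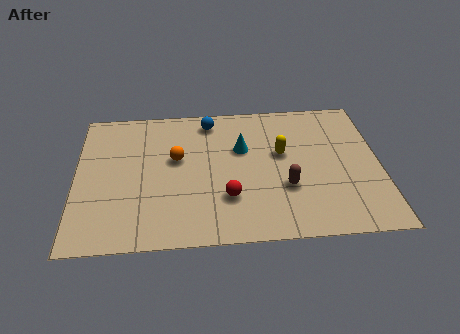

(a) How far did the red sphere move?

1.7

The red sphere moved from about (4.3, 1.3) to (5.7, 2.3), a distance of √(1.4² + 1.0²) ≈ 1.7.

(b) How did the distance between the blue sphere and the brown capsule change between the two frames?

+0.9

They were about 4.0 units apart before and 4.9 after — 0.9 units further apart.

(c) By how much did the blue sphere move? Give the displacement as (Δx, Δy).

(-1.0, 1.0)

The blue sphere started near (6.1, 5.7) and ended near (5.1, 6.7).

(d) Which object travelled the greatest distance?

the yellow capsule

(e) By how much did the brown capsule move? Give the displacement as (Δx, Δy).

(-1.5, -0.7)

From the two frames, the brown capsule sits at roughly (9.4, 3.4) before and (7.9, 2.7) after.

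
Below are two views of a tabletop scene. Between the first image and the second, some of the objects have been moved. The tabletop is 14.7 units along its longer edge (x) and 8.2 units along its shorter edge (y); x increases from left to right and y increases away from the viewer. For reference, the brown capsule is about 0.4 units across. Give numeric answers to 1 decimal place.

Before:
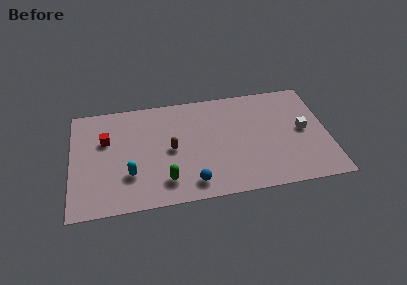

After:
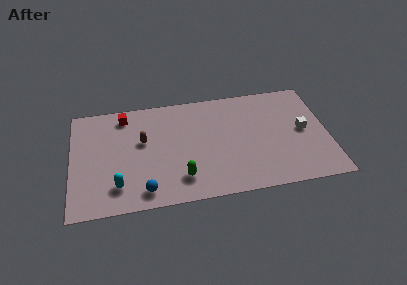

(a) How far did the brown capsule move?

1.8

The brown capsule moved from about (5.7, 4.0) to (4.1, 4.9), a distance of √(1.6² + 0.9²) ≈ 1.8.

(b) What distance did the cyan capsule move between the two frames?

1.0

From (3.3, 2.5) to (2.6, 1.8), the cyan capsule covered √(0.7² + 0.7²) ≈ 1.0 units.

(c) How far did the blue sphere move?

2.7

The blue sphere moved from about (6.8, 1.3) to (4.1, 1.2), a distance of √(2.7² + 0.1²) ≈ 2.7.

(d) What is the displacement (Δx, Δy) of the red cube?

(1.1, 1.7)

The red cube was at about (2.0, 5.3) and moved to about (3.1, 7.0).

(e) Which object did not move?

the white cube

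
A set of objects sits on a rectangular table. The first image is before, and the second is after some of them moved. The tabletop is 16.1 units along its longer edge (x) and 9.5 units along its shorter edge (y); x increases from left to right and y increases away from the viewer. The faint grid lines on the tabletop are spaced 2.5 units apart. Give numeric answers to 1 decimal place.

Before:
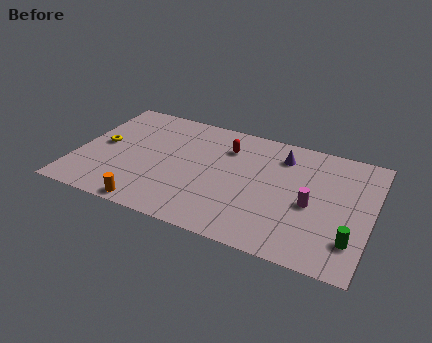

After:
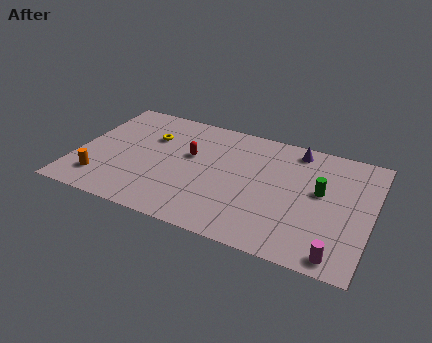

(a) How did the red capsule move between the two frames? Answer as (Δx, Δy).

(-1.9, -1.4)

The red capsule started near (8.0, 7.1) and ended near (6.1, 5.7).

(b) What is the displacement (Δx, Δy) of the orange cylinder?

(-2.9, 1.2)

The orange cylinder started near (4.5, 0.8) and ended near (1.6, 2.0).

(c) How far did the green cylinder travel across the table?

3.6

The green cylinder moved from about (15.2, 2.3) to (13.3, 5.4), a distance of √(1.9² + 3.1²) ≈ 3.6.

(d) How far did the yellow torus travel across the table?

3.0

The yellow torus was near (1.3, 4.9) before and (3.8, 6.5) after, so it travelled √(2.5² + 1.6²) ≈ 3.0 units.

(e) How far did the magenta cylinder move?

3.6

The magenta cylinder moved from about (12.9, 4.2) to (14.6, 1.0), a distance of √(1.7² + 3.2²) ≈ 3.6.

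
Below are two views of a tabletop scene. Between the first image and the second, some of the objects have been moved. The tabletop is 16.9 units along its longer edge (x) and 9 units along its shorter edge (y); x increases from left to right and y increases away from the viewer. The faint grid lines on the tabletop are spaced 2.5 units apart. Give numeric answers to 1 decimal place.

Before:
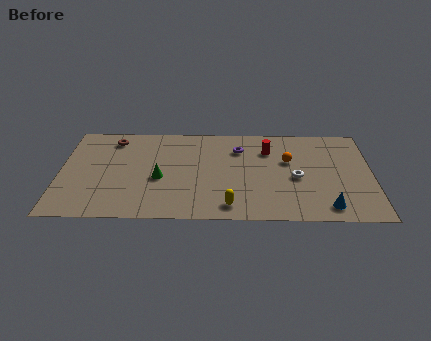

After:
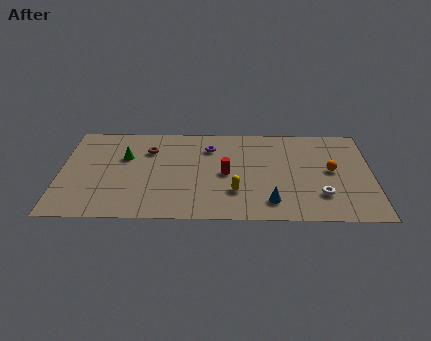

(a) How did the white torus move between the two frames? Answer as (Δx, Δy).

(1.3, -1.6)

From the two frames, the white torus sits at roughly (12.8, 4.0) before and (14.1, 2.4) after.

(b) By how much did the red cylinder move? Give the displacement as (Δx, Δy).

(-2.3, -2.3)

The red cylinder started near (11.3, 6.6) and ended near (9.0, 4.3).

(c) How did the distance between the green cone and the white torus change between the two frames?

+3.7

Before: roughly 7.4 units apart; after: 11.1. That's 3.7 units further apart.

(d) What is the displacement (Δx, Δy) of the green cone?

(-1.9, 2.0)

The green cone started near (5.4, 3.8) and ended near (3.5, 5.8).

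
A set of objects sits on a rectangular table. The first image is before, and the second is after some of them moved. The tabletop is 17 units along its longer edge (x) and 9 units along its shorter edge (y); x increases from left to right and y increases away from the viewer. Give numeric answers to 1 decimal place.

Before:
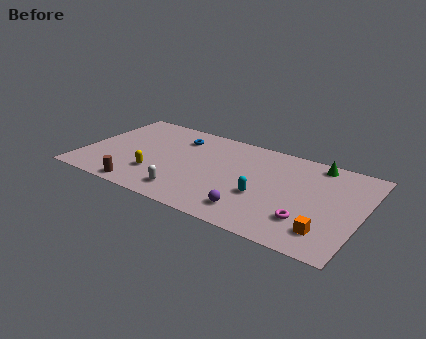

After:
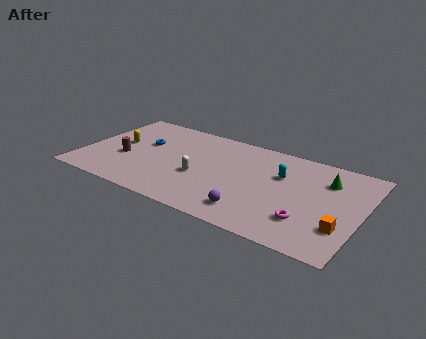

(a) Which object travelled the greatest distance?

the yellow capsule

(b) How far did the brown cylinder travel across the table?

3.0

The brown cylinder was near (4.1, 0.9) before and (2.6, 3.5) after, so it travelled √(1.5² + 2.6²) ≈ 3.0 units.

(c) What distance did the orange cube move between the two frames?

1.1

From (15.2, 1.9) to (16.0, 2.6), the orange cube covered √(0.8² + 0.7²) ≈ 1.1 units.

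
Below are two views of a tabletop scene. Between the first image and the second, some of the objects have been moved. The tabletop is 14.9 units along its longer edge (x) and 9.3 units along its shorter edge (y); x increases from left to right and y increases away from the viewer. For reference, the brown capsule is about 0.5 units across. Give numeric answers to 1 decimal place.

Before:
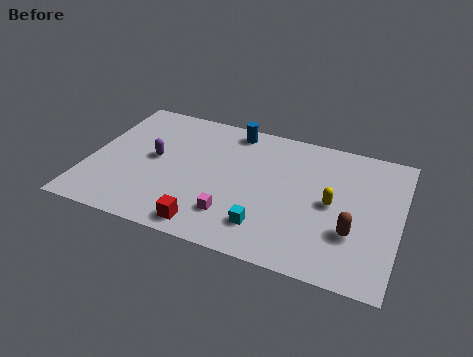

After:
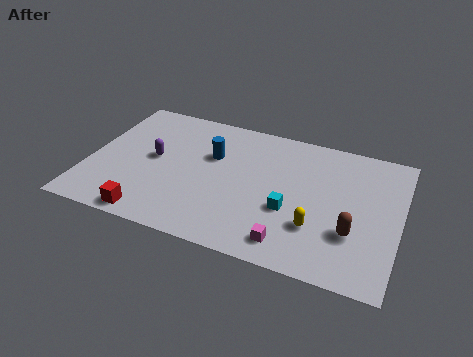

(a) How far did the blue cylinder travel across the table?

2.3

From (6.6, 8.2) to (5.8, 6.0), the blue cylinder covered √(0.8² + 2.2²) ≈ 2.3 units.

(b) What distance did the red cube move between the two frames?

2.7

From (6.1, 1.1) to (3.4, 0.9), the red cube covered √(2.7² + 0.2²) ≈ 2.7 units.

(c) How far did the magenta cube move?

2.9

The magenta cube was near (7.2, 2.2) before and (10.0, 1.4) after, so it travelled √(2.8² + 0.8²) ≈ 2.9 units.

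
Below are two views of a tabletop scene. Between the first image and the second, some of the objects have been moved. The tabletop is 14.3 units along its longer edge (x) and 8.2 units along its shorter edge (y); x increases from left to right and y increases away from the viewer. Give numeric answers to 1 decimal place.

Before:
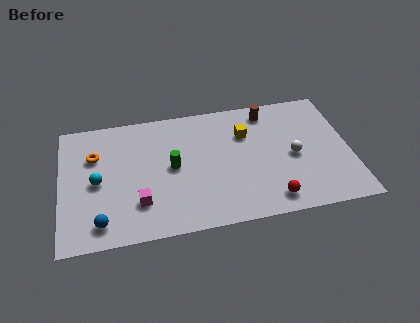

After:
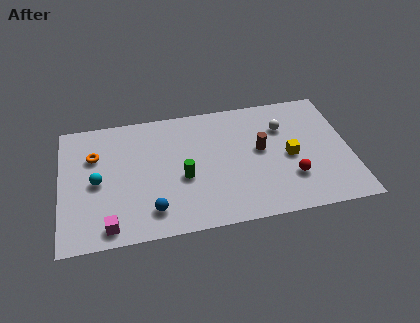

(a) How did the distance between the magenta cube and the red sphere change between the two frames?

+2.6

Before: roughly 6.5 units apart; after: 9.1. That's 2.6 units further apart.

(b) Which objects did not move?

the cyan sphere and the orange torus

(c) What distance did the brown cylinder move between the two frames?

2.5

The brown cylinder was near (10.4, 7.0) before and (9.9, 4.5) after, so it travelled √(0.5² + 2.5²) ≈ 2.5 units.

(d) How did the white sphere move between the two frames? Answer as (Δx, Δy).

(-0.4, 2.0)

The white sphere started near (11.5, 3.8) and ended near (11.1, 5.8).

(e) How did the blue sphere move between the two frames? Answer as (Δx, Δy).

(2.5, 0.3)

The blue sphere started near (1.9, 1.3) and ended near (4.4, 1.6).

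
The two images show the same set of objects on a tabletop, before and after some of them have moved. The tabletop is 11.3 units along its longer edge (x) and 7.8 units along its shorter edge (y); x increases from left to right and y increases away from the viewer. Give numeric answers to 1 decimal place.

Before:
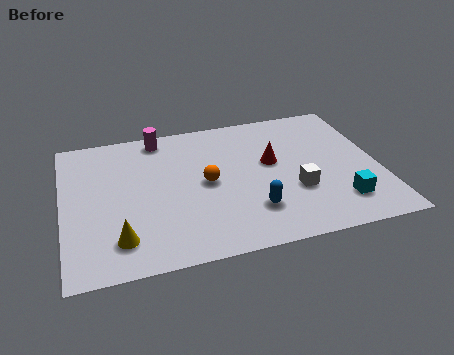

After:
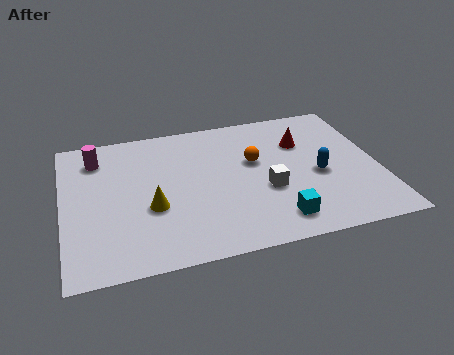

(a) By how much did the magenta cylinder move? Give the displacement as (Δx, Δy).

(-2.3, -0.7)

The magenta cylinder was at about (3.6, 6.9) and moved to about (1.3, 6.2).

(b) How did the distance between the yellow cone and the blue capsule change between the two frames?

+1.3

Before: roughly 4.7 units apart; after: 6.0. That's 1.3 units further apart.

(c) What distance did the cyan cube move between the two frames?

2.3

The cyan cube moved from about (9.7, 1.7) to (7.4, 1.3), a distance of √(2.3² + 0.4²) ≈ 2.3.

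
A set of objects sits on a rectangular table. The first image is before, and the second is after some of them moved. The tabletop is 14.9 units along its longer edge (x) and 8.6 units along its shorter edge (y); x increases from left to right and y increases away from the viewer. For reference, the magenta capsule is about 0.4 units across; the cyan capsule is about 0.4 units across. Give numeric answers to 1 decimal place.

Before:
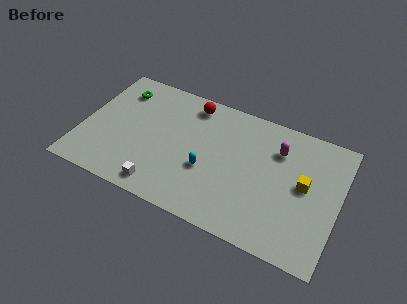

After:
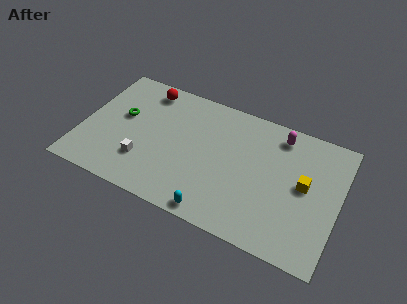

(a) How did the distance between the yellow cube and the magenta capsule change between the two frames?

+0.8

The distance was about 2.4 in the first image and 3.2 in the second, so they moved 0.8 units further apart.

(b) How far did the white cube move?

1.8

From (5.0, 1.1) to (3.8, 2.4), the white cube covered √(1.2² + 1.3²) ≈ 1.8 units.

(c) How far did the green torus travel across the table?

1.8

The green torus moved from about (1.8, 6.8) to (2.2, 5.0), a distance of √(0.4² + 1.8²) ≈ 1.8.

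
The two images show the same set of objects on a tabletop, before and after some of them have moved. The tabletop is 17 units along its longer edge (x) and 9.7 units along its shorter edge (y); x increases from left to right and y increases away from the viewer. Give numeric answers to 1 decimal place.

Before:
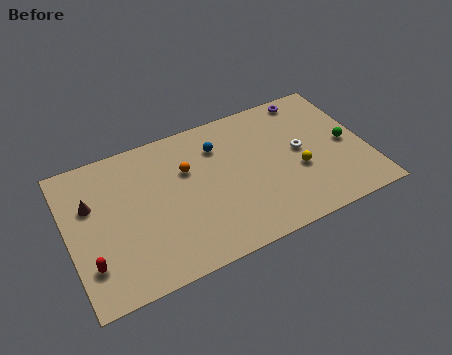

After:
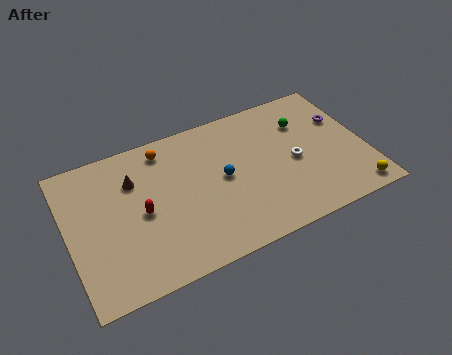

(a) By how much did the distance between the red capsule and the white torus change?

-3.8

Before: roughly 12.6 units apart; after: 8.8. That's 3.8 units closer together.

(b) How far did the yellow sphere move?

4.0

The yellow sphere was near (13.0, 3.8) before and (15.9, 1.1) after, so it travelled √(2.9² + 2.7²) ≈ 4.0 units.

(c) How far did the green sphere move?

3.2

The green sphere moved from about (15.9, 4.6) to (13.8, 7.0), a distance of √(2.1² + 2.4²) ≈ 3.2.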